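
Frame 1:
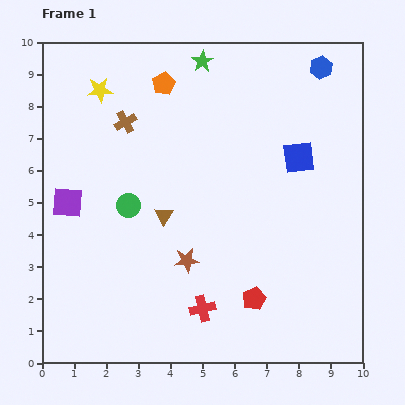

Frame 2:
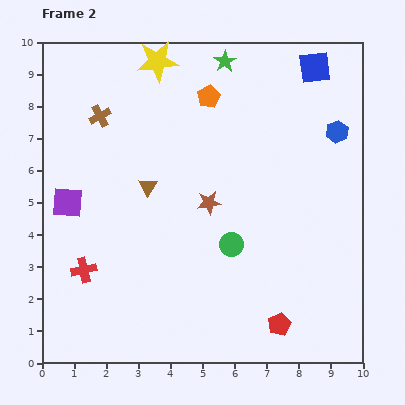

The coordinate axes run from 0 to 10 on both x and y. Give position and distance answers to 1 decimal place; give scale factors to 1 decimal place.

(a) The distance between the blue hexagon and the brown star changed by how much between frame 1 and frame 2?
-2.7

Distance in frame 1: 7.3. Distance in frame 2: 4.6.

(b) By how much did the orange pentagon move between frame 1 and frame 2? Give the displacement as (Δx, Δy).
(1.4, -0.4)

The orange pentagon was at (3.8, 8.7) in frame 1 and (5.2, 8.3) in frame 2.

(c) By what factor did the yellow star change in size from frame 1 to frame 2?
1.6×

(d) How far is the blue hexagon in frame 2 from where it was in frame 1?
2.1

The blue hexagon moved from (8.7, 9.2) to (9.2, 7.2), a distance of √(0.5² + 2.0²) ≈ 2.1.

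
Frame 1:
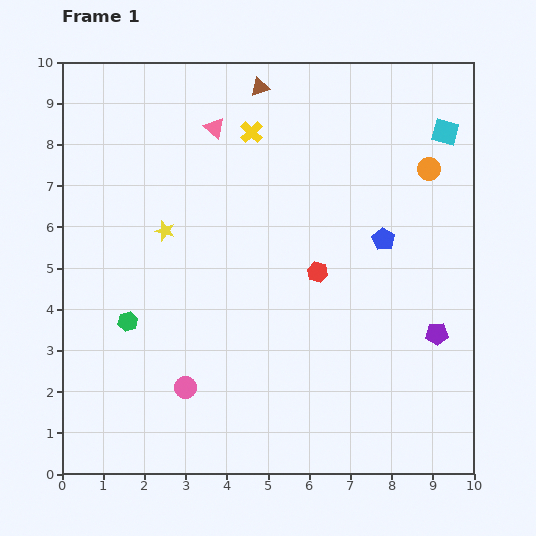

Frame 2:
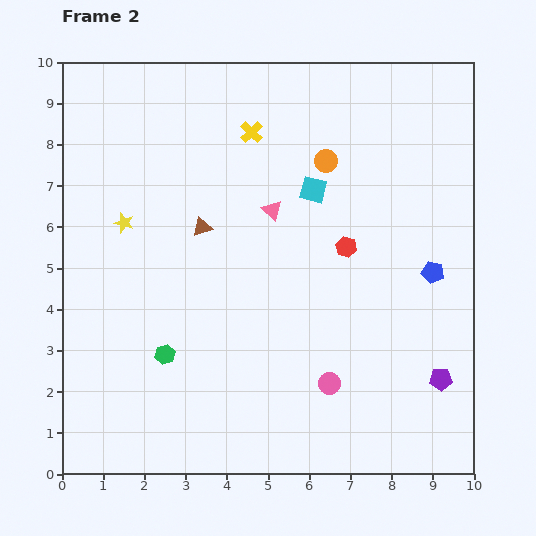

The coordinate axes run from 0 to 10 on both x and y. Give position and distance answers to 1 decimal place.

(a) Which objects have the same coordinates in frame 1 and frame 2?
the yellow cross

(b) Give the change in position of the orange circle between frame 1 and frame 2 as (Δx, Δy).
(-2.5, 0.2)

The orange circle was at (8.9, 7.4) in frame 1 and (6.4, 7.6) in frame 2.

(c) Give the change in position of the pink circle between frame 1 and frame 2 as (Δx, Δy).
(3.5, 0.1)

The pink circle was at (3.0, 2.1) in frame 1 and (6.5, 2.2) in frame 2.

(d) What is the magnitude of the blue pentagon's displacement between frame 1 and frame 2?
1.4

The blue pentagon moved from (7.8, 5.7) to (9.0, 4.9), a distance of √(1.2² + 0.8²) ≈ 1.4.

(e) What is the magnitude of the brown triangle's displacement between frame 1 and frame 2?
3.7

The brown triangle moved from (4.8, 9.4) to (3.4, 6.0), a distance of √(1.4² + 3.4²) ≈ 3.7.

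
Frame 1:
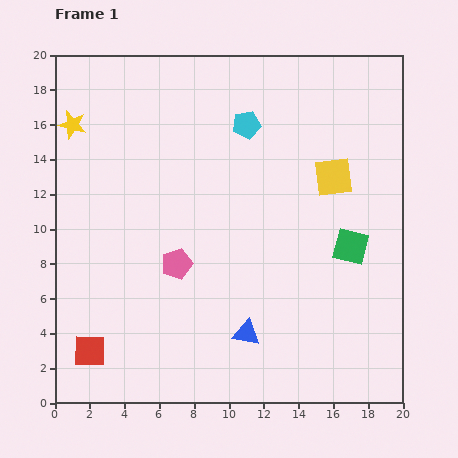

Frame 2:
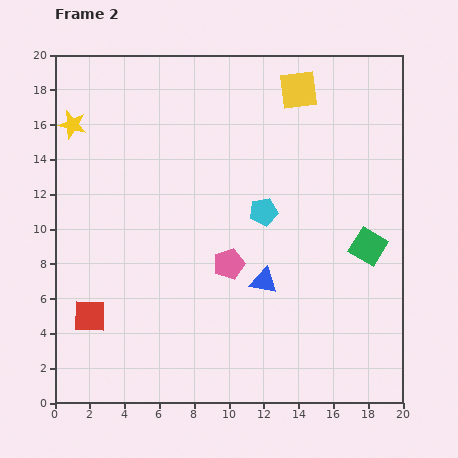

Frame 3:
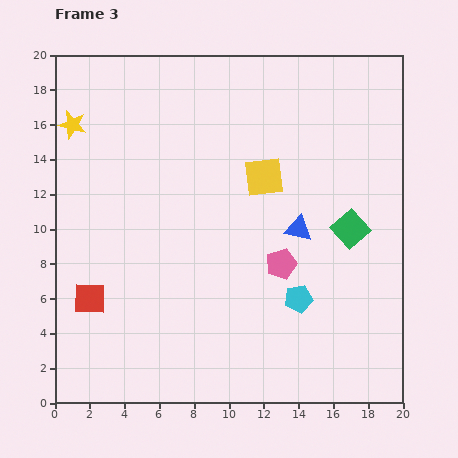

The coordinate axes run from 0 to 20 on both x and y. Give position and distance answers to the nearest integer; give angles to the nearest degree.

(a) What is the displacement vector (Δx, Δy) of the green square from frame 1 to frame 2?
(1, 0)

The green square was at (17, 9) in frame 1 and (18, 9) in frame 2.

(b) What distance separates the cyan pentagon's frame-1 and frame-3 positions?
10

The cyan pentagon moved from (11, 16) to (14, 6), a distance of √(3² + 10²) ≈ 10.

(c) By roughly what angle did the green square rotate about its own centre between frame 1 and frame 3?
34° clockwise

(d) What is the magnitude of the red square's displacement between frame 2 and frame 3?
1

The red square moved from (2, 5) to (2, 6), a distance of √(0² + 1²) ≈ 1.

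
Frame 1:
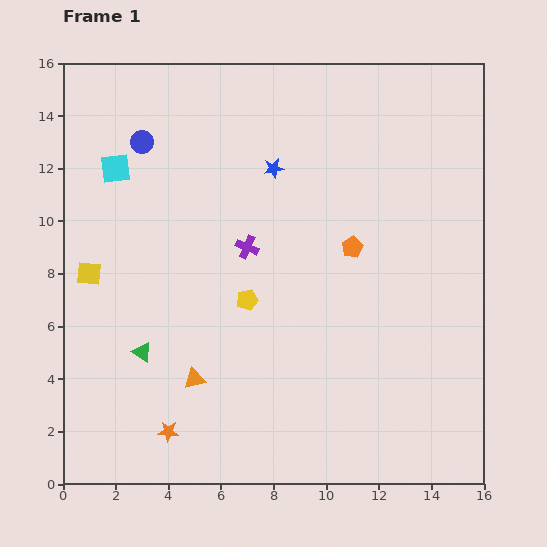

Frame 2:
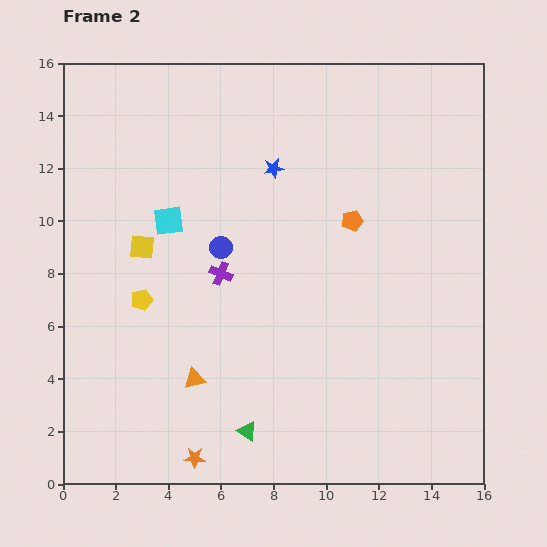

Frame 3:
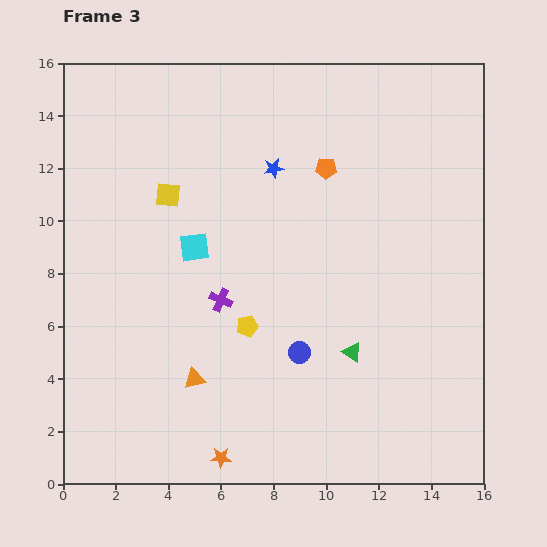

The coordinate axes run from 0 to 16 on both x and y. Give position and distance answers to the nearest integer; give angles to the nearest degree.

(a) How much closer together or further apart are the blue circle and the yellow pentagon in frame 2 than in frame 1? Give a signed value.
-3

Distance in frame 1: 7. Distance in frame 2: 4.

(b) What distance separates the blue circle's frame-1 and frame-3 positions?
10

The blue circle moved from (3, 13) to (9, 5), a distance of √(6² + 8²) ≈ 10.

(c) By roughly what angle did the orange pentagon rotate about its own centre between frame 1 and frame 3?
30° clockwise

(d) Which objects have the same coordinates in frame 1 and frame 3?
the blue star, the orange triangle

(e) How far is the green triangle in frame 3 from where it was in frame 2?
5

The green triangle moved from (7, 2) to (11, 5), a distance of √(4² + 3²) ≈ 5.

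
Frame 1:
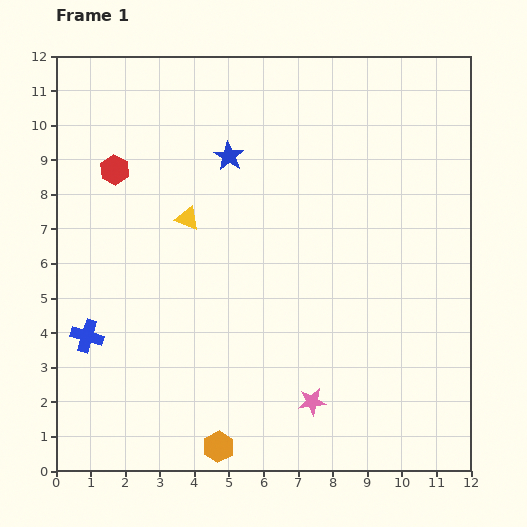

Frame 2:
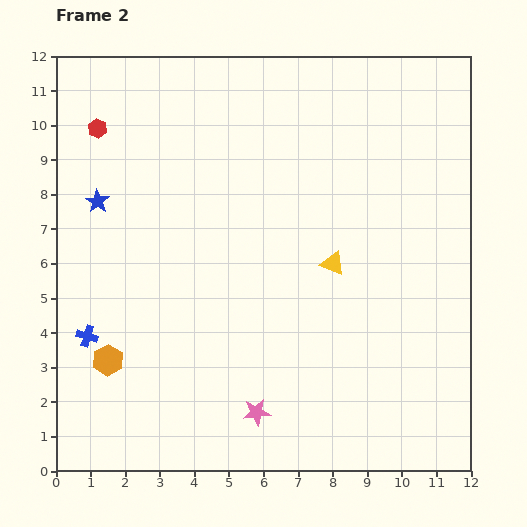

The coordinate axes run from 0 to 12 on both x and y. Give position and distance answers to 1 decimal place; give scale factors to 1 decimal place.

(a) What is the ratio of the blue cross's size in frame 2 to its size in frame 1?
0.7×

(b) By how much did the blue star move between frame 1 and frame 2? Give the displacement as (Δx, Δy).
(-3.8, -1.3)

The blue star was at (5.0, 9.1) in frame 1 and (1.2, 7.8) in frame 2.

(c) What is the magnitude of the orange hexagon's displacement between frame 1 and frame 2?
4.1

The orange hexagon moved from (4.7, 0.7) to (1.5, 3.2), a distance of √(3.2² + 2.5²) ≈ 4.1.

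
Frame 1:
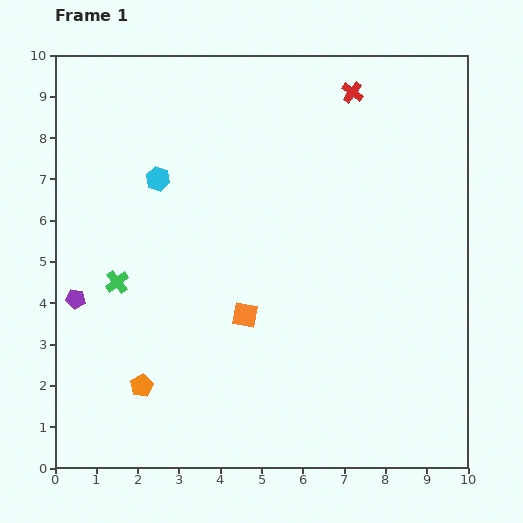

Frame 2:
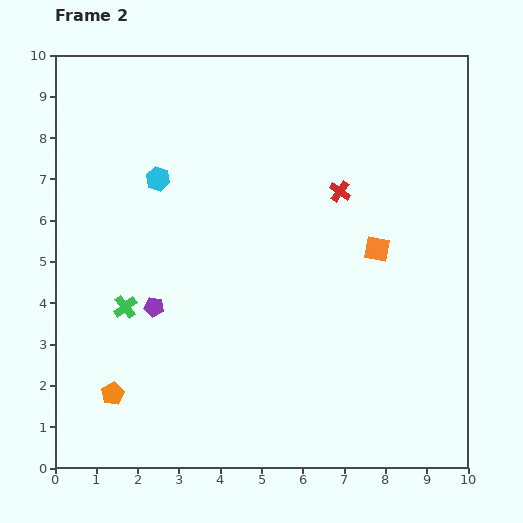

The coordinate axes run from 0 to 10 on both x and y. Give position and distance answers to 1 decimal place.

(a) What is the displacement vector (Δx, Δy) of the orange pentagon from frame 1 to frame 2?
(-0.7, -0.2)

The orange pentagon was at (2.1, 2.0) in frame 1 and (1.4, 1.8) in frame 2.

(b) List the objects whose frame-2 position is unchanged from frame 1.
the cyan hexagon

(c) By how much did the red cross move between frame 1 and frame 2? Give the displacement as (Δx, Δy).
(-0.3, -2.4)

The red cross was at (7.2, 9.1) in frame 1 and (6.9, 6.7) in frame 2.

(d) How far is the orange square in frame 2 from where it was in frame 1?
3.6

The orange square moved from (4.6, 3.7) to (7.8, 5.3), a distance of √(3.2² + 1.6²) ≈ 3.6.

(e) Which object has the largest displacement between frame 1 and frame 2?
the orange square

(moved 3.6; next 2.4)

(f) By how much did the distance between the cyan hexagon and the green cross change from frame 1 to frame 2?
+0.5

Distance in frame 1: 2.7. Distance in frame 2: 3.2.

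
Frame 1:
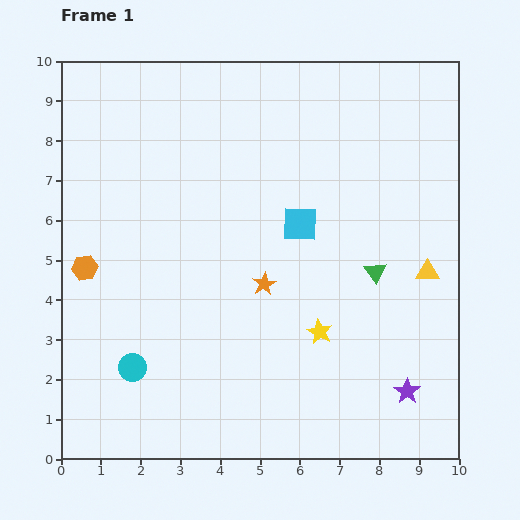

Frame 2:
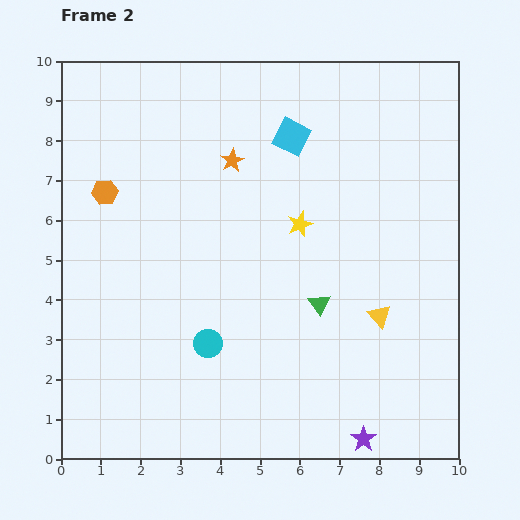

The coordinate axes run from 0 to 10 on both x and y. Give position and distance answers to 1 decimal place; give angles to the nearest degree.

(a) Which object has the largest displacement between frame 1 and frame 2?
the orange star

(moved 3.2; next 2.7)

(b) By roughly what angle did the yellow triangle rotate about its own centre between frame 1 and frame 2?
46° clockwise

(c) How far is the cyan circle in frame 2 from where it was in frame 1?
2.0

The cyan circle moved from (1.8, 2.3) to (3.7, 2.9), a distance of √(1.9² + 0.6²) ≈ 2.0.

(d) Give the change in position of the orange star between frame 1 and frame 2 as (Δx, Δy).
(-0.8, 3.1)

The orange star was at (5.1, 4.4) in frame 1 and (4.3, 7.5) in frame 2.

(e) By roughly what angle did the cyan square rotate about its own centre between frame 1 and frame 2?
26° clockwise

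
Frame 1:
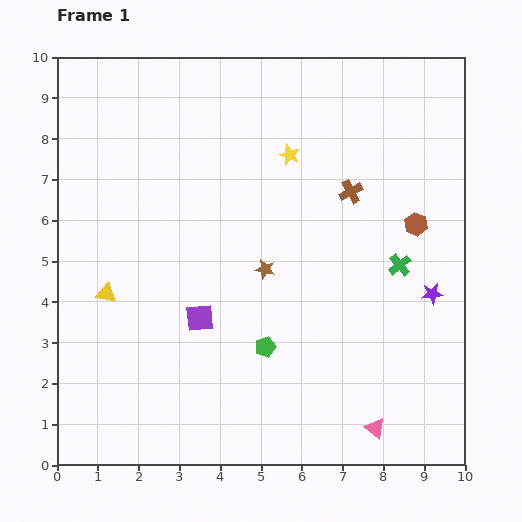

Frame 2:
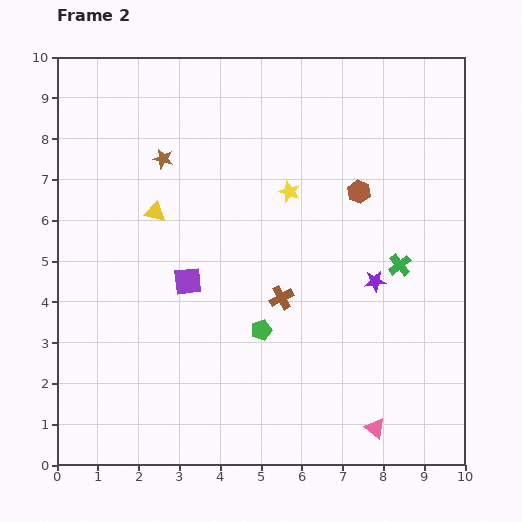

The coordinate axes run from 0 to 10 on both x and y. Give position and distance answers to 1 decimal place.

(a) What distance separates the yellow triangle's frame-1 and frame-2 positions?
2.3

The yellow triangle moved from (1.2, 4.2) to (2.4, 6.2), a distance of √(1.2² + 2.0²) ≈ 2.3.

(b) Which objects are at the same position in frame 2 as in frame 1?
the green cross, the pink triangle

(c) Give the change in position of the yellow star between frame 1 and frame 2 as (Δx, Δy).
(0.0, -0.9)

The yellow star was at (5.7, 7.6) in frame 1 and (5.7, 6.7) in frame 2.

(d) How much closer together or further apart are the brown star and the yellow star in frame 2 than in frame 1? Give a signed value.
+0.3

Distance in frame 1: 2.9. Distance in frame 2: 3.2.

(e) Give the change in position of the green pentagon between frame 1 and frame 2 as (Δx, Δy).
(-0.1, 0.4)

The green pentagon was at (5.1, 2.9) in frame 1 and (5.0, 3.3) in frame 2.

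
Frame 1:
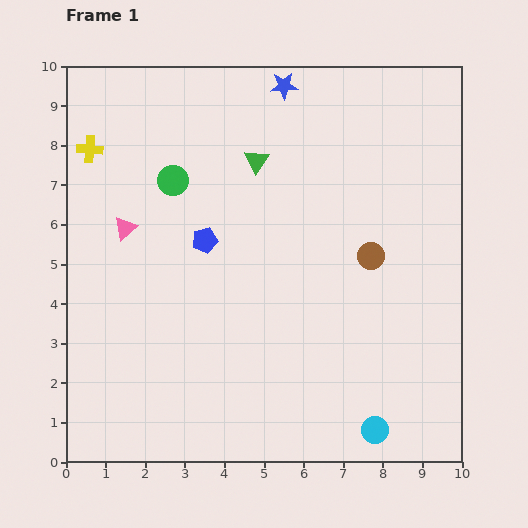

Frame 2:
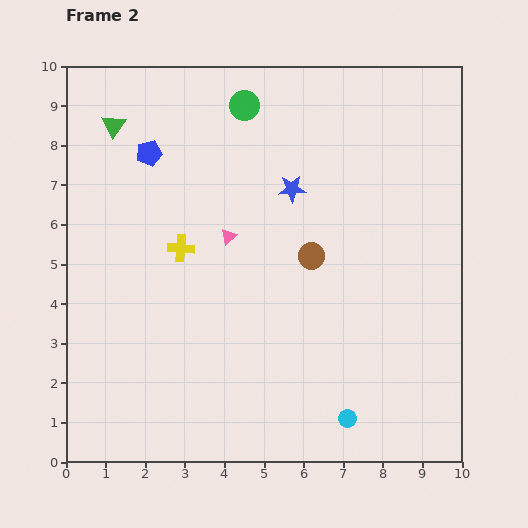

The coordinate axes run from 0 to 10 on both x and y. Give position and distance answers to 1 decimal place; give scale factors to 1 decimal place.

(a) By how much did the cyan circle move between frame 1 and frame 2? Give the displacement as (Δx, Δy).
(-0.7, 0.3)

The cyan circle was at (7.8, 0.8) in frame 1 and (7.1, 1.1) in frame 2.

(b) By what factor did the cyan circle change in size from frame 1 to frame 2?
0.7×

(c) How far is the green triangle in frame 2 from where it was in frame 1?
3.7

The green triangle moved from (4.8, 7.6) to (1.2, 8.5), a distance of √(3.6² + 0.9²) ≈ 3.7.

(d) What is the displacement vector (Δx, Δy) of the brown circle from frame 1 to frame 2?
(-1.5, 0.0)

The brown circle was at (7.7, 5.2) in frame 1 and (6.2, 5.2) in frame 2.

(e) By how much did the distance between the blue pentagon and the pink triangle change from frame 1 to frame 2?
+0.9

Distance in frame 1: 2.0. Distance in frame 2: 2.9.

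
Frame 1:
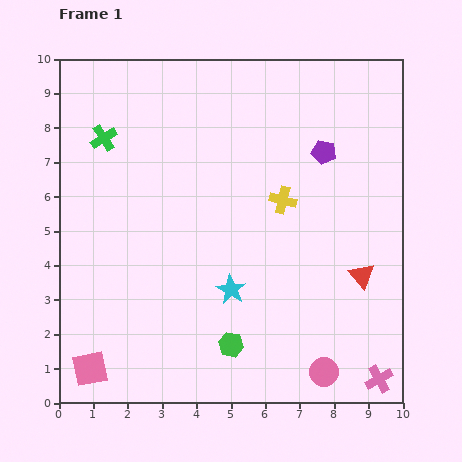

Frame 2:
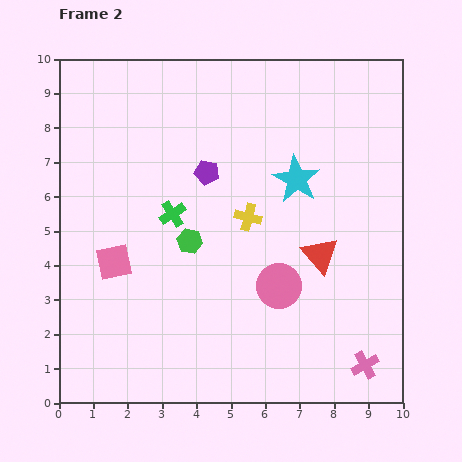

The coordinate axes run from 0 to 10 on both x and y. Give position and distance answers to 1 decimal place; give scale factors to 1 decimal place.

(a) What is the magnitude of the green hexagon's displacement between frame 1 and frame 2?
3.2

The green hexagon moved from (5.0, 1.7) to (3.8, 4.7), a distance of √(1.2² + 3.0²) ≈ 3.2.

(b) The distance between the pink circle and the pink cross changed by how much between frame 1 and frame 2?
+1.8

Distance in frame 1: 1.6. Distance in frame 2: 3.4.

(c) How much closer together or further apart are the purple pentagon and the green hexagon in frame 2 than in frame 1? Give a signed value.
-4.1

Distance in frame 1: 6.2. Distance in frame 2: 2.1.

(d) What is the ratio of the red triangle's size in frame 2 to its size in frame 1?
1.5×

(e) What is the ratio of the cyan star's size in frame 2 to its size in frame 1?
1.6×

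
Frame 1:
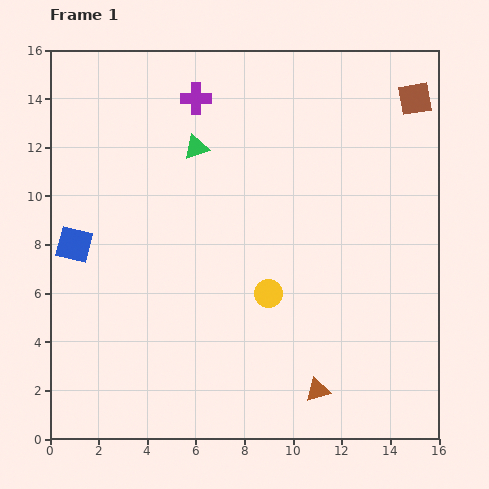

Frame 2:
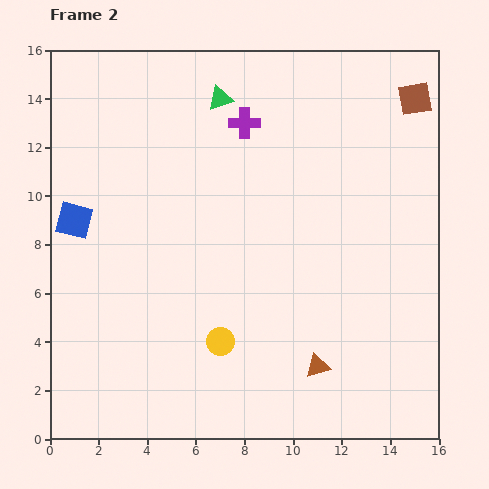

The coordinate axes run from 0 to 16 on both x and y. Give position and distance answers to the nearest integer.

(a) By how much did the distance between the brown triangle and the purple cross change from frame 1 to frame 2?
-3

Distance in frame 1: 13. Distance in frame 2: 10.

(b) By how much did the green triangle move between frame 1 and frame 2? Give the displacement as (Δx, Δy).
(1, 2)

The green triangle was at (6, 12) in frame 1 and (7, 14) in frame 2.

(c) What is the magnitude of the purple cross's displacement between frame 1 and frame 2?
2

The purple cross moved from (6, 14) to (8, 13), a distance of √(2² + 1²) ≈ 2.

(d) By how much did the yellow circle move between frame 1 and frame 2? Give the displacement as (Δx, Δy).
(-2, -2)

The yellow circle was at (9, 6) in frame 1 and (7, 4) in frame 2.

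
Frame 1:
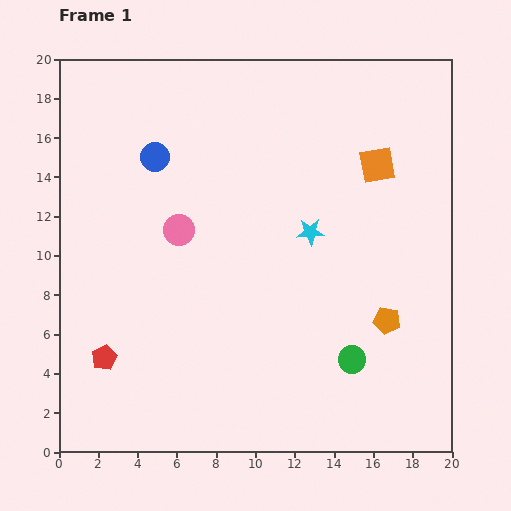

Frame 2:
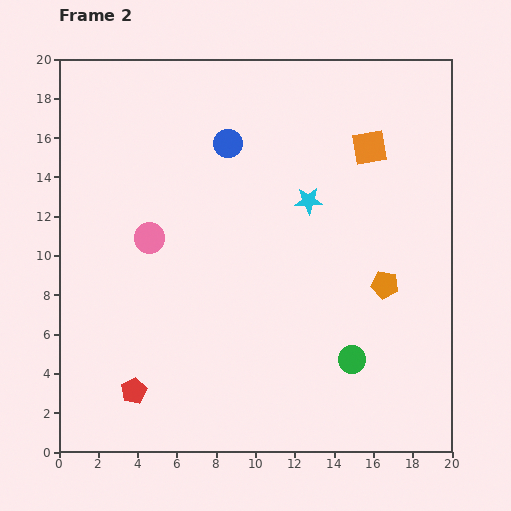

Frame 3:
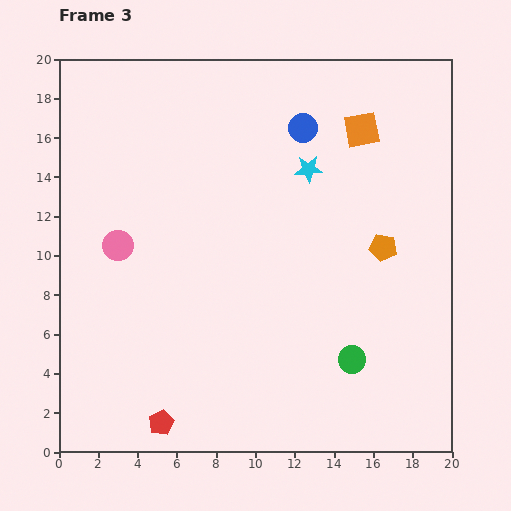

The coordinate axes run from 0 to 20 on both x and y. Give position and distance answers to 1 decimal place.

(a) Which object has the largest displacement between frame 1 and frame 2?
the blue circle

(moved 3.8; next 2.3)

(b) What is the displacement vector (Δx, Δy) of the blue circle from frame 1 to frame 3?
(7.5, 1.5)

The blue circle was at (4.9, 15.0) in frame 1 and (12.4, 16.5) in frame 3.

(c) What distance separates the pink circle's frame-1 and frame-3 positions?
3.2

The pink circle moved from (6.1, 11.3) to (3.0, 10.5), a distance of √(3.1² + 0.8²) ≈ 3.2.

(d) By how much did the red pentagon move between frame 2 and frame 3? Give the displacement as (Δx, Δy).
(1.4, -1.6)

The red pentagon was at (3.8, 3.1) in frame 2 and (5.2, 1.5) in frame 3.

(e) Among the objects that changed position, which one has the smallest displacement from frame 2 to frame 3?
the orange square

(moved 1.0)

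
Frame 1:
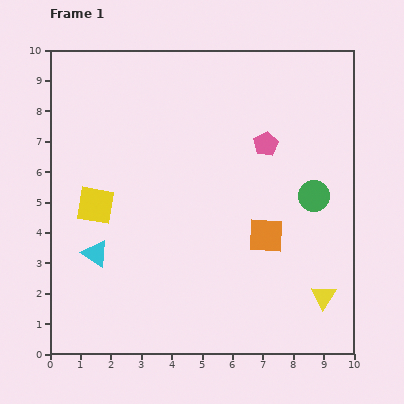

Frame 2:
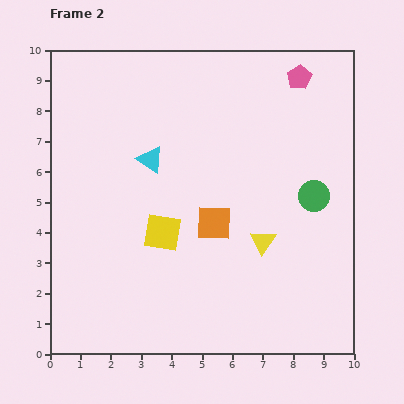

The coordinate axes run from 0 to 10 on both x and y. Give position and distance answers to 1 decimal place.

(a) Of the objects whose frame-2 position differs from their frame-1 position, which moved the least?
the orange square

(moved 1.7)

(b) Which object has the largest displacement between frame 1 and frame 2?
the cyan triangle

(moved 3.6; next 2.7)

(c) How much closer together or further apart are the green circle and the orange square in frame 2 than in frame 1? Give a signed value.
+1.3

Distance in frame 1: 2.1. Distance in frame 2: 3.4.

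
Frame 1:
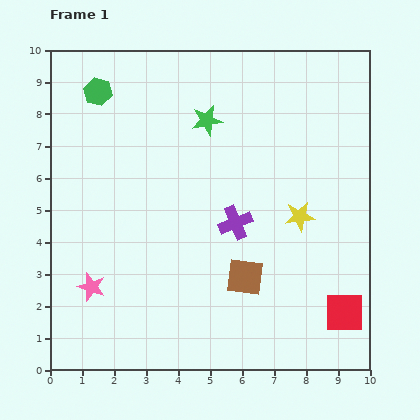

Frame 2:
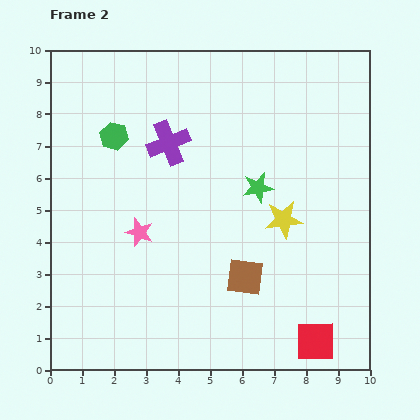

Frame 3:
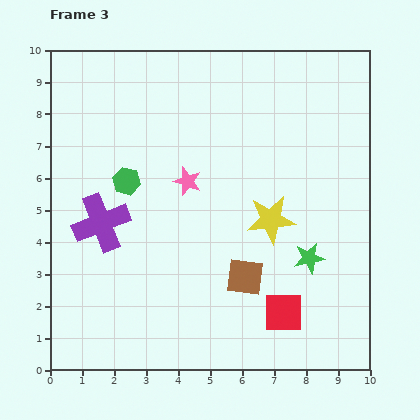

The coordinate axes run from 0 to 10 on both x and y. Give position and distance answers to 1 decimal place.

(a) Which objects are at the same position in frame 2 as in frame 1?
the brown square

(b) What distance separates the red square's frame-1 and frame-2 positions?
1.3

The red square moved from (9.2, 1.8) to (8.3, 0.9), a distance of √(0.9² + 0.9²) ≈ 1.3.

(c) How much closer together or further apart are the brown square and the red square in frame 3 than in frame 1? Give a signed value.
-1.7

Distance in frame 1: 3.3. Distance in frame 3: 1.6.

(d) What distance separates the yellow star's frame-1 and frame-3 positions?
0.9

The yellow star moved from (7.8, 4.8) to (6.9, 4.7), a distance of √(0.9² + 0.1²) ≈ 0.9.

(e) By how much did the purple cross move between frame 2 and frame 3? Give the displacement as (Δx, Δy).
(-2.1, -2.5)

The purple cross was at (3.7, 7.1) in frame 2 and (1.6, 4.6) in frame 3.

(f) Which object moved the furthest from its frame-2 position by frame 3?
the purple cross

(moved 3.3; next 2.7)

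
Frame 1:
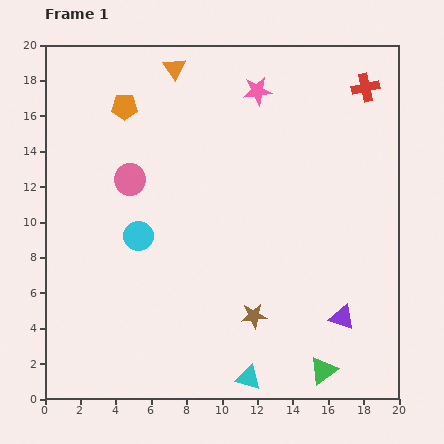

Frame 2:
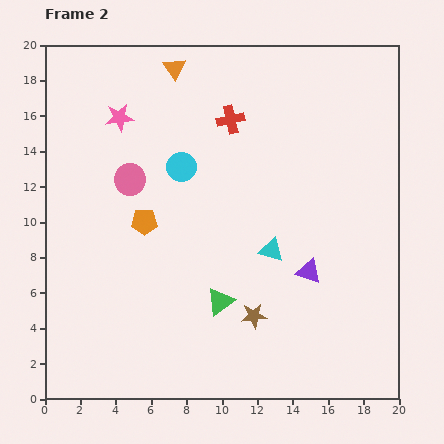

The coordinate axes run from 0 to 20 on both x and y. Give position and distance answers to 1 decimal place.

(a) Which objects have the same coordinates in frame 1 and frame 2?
the orange triangle, the pink circle, the brown star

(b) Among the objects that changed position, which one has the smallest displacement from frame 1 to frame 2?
the purple triangle

(moved 3.2)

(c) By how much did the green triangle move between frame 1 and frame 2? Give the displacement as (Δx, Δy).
(-5.8, 3.9)

The green triangle was at (15.7, 1.6) in frame 1 and (9.9, 5.5) in frame 2.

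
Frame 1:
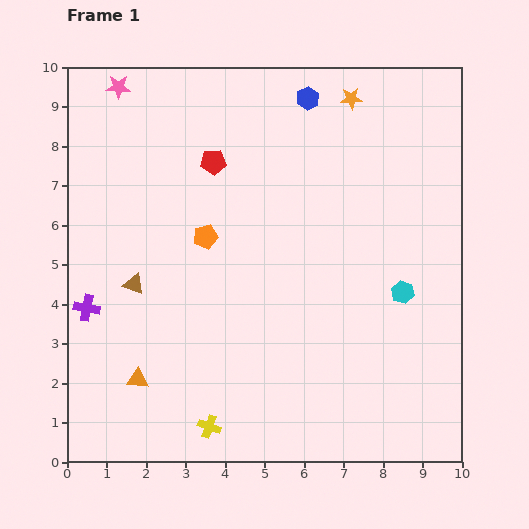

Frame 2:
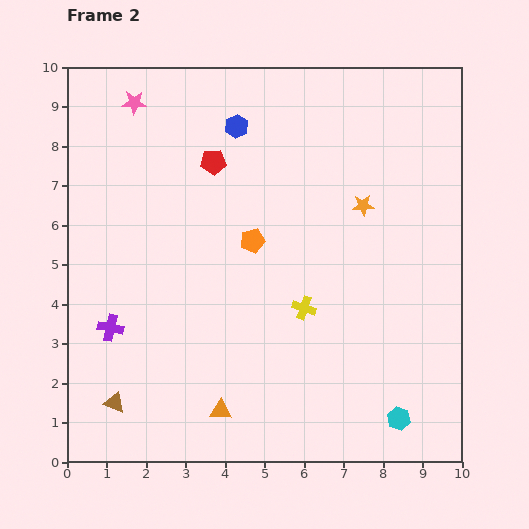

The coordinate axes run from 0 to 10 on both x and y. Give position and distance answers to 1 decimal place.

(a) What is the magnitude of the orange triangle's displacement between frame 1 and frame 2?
2.2

The orange triangle moved from (1.8, 2.1) to (3.9, 1.3), a distance of √(2.1² + 0.8²) ≈ 2.2.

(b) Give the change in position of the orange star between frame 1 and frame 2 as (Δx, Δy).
(0.3, -2.7)

The orange star was at (7.2, 9.2) in frame 1 and (7.5, 6.5) in frame 2.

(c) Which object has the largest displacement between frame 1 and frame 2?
the yellow cross

(moved 3.8; next 3.2)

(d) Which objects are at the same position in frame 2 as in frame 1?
the red pentagon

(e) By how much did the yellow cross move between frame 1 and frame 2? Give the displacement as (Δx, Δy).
(2.4, 3.0)

The yellow cross was at (3.6, 0.9) in frame 1 and (6.0, 3.9) in frame 2.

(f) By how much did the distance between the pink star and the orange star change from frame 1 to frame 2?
+0.5

Distance in frame 1: 5.9. Distance in frame 2: 6.4.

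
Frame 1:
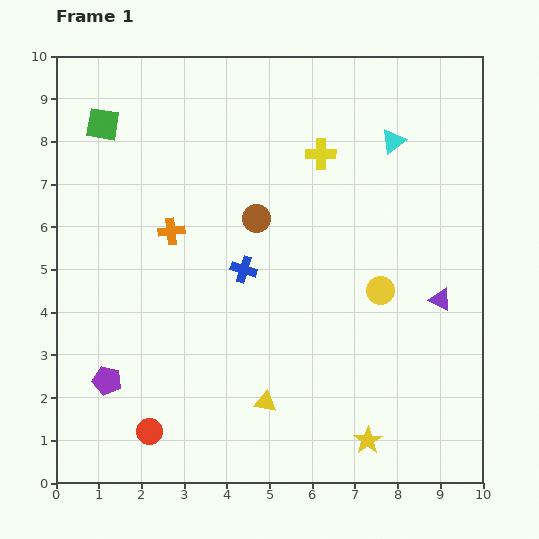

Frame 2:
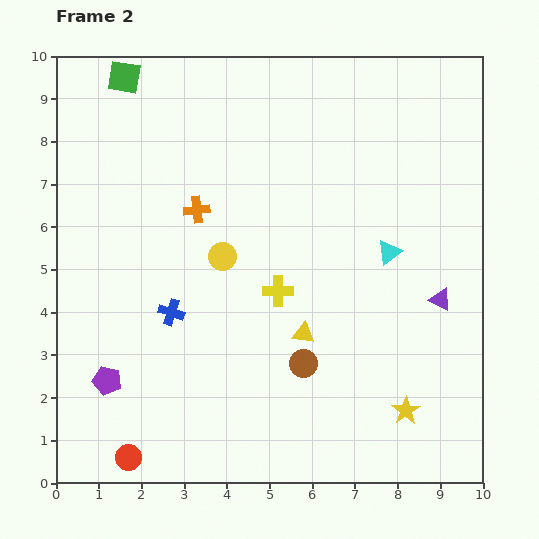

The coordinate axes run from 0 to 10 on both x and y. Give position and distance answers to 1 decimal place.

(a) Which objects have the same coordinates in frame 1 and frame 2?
the purple triangle, the purple pentagon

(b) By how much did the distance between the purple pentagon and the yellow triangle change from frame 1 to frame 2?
+1.0

Distance in frame 1: 3.7. Distance in frame 2: 4.7.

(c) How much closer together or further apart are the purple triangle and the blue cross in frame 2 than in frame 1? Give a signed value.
+1.6

Distance in frame 1: 4.7. Distance in frame 2: 6.3.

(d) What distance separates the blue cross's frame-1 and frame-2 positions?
2.0

The blue cross moved from (4.4, 5.0) to (2.7, 4.0), a distance of √(1.7² + 1.0²) ≈ 2.0.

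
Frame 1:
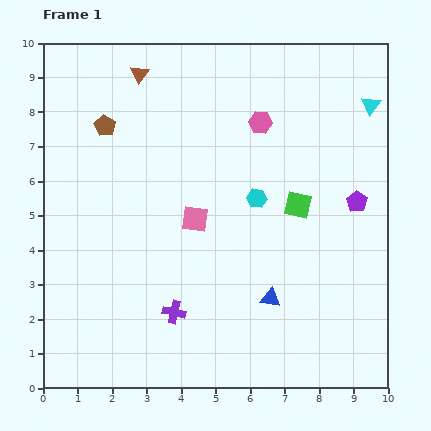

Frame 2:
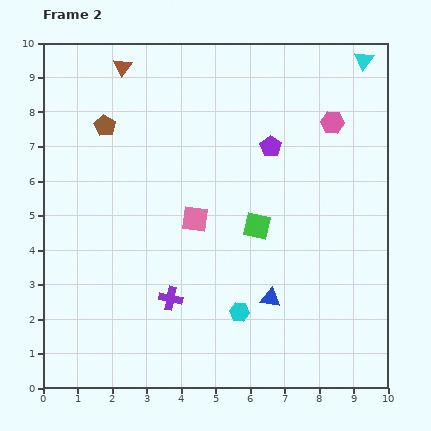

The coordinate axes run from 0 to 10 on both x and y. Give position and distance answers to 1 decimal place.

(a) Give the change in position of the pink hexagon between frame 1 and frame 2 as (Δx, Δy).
(2.1, 0.0)

The pink hexagon was at (6.3, 7.7) in frame 1 and (8.4, 7.7) in frame 2.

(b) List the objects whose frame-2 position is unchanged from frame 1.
the pink square, the brown pentagon, the blue triangle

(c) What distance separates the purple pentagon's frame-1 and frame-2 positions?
3.0

The purple pentagon moved from (9.1, 5.4) to (6.6, 7.0), a distance of √(2.5² + 1.6²) ≈ 3.0.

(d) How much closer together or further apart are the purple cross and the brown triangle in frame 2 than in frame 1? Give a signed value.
-0.2

Distance in frame 1: 7.0. Distance in frame 2: 6.8.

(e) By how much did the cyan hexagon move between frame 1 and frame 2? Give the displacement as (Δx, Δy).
(-0.5, -3.3)

The cyan hexagon was at (6.2, 5.5) in frame 1 and (5.7, 2.2) in frame 2.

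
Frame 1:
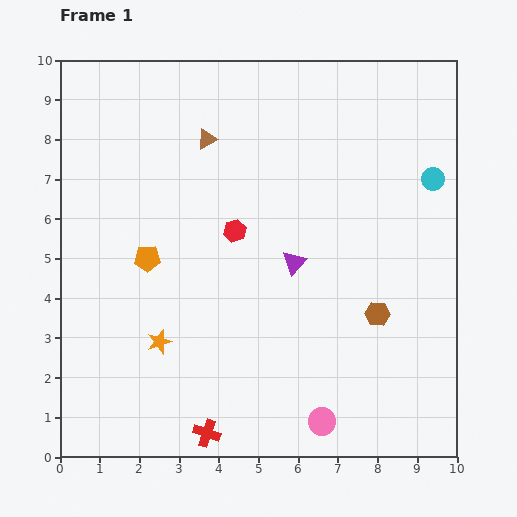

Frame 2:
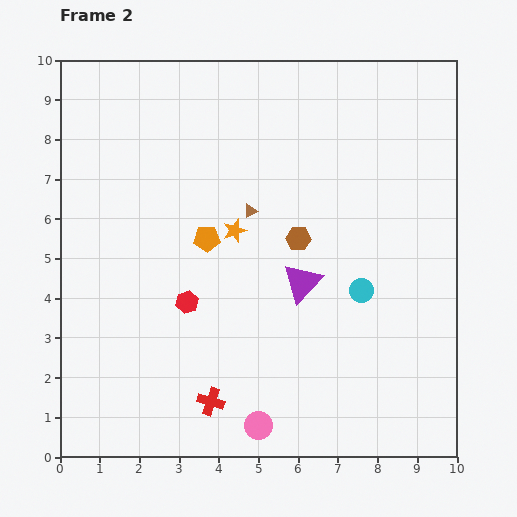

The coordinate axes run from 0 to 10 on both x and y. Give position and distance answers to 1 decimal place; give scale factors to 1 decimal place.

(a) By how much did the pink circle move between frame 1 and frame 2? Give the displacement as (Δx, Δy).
(-1.6, -0.1)

The pink circle was at (6.6, 0.9) in frame 1 and (5.0, 0.8) in frame 2.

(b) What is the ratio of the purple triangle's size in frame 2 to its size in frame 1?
1.7×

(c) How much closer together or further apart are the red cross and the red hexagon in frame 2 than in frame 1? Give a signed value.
-2.5

Distance in frame 1: 5.1. Distance in frame 2: 2.6.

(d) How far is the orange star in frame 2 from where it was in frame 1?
3.4

The orange star moved from (2.5, 2.9) to (4.4, 5.7), a distance of √(1.9² + 2.8²) ≈ 3.4.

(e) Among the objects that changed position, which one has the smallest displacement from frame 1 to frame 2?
the purple triangle

(moved 0.5)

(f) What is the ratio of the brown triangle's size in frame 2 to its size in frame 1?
0.7×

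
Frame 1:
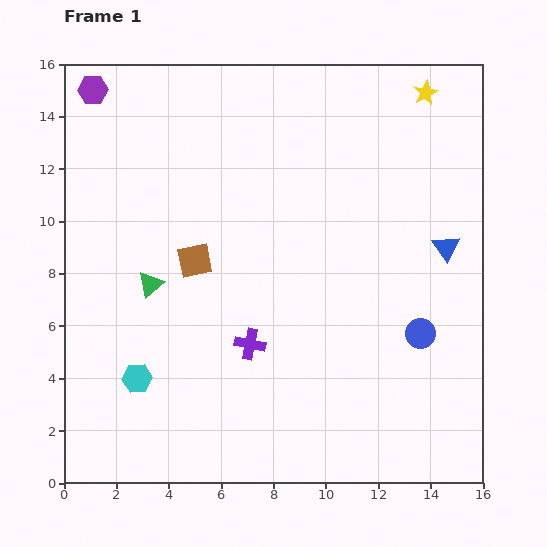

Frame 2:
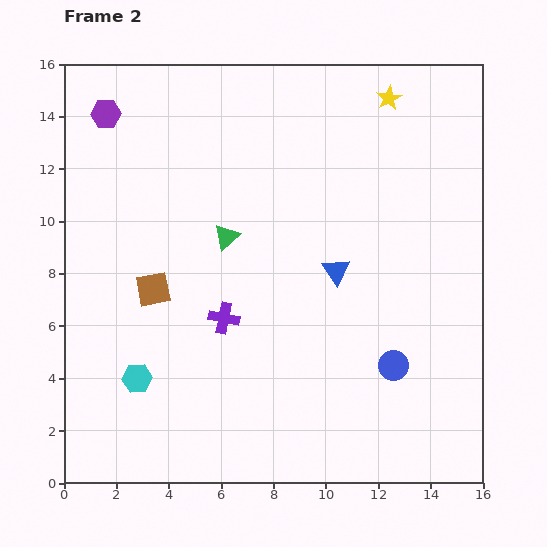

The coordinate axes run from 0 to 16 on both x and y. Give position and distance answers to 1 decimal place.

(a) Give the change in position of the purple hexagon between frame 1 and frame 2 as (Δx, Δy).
(0.5, -0.9)

The purple hexagon was at (1.1, 15.0) in frame 1 and (1.6, 14.1) in frame 2.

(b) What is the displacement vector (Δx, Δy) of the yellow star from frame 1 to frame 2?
(-1.4, -0.2)

The yellow star was at (13.8, 14.9) in frame 1 and (12.4, 14.7) in frame 2.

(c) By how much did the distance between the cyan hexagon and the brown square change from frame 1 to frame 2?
-1.5

Distance in frame 1: 5.0. Distance in frame 2: 3.5.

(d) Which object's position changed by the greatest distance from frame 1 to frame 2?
the blue triangle

(moved 4.3; next 3.4)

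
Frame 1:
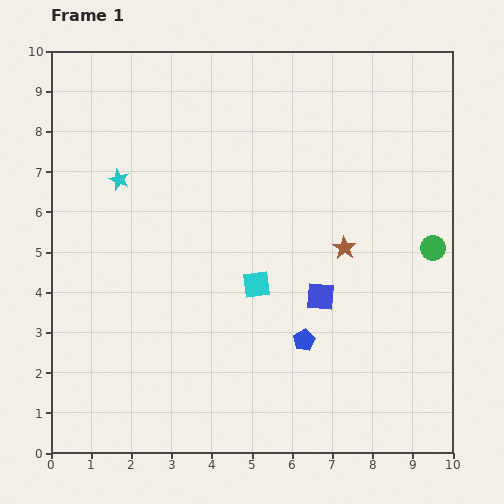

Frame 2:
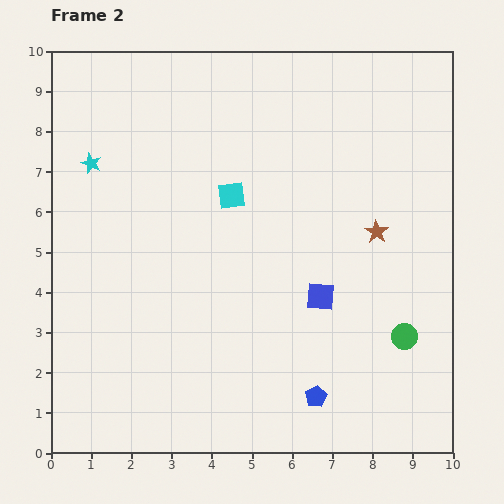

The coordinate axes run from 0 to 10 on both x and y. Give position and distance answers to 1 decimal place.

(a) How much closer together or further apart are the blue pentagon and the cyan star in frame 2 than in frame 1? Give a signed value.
+2.0

Distance in frame 1: 6.1. Distance in frame 2: 8.1.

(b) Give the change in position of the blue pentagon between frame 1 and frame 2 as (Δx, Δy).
(0.3, -1.4)

The blue pentagon was at (6.3, 2.8) in frame 1 and (6.6, 1.4) in frame 2.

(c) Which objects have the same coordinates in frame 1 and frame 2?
the blue square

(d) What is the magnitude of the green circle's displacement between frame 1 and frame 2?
2.3

The green circle moved from (9.5, 5.1) to (8.8, 2.9), a distance of √(0.7² + 2.2²) ≈ 2.3.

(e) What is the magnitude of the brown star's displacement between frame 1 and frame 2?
0.9

The brown star moved from (7.3, 5.1) to (8.1, 5.5), a distance of √(0.8² + 0.4²) ≈ 0.9.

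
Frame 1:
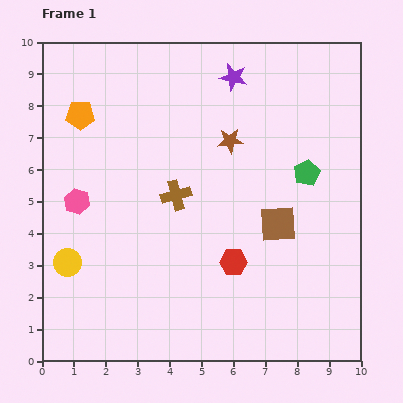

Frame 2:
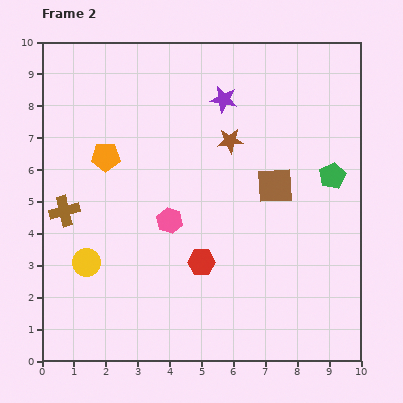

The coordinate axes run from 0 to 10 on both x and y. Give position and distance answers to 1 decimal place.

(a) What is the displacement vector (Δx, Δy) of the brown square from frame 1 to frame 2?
(-0.1, 1.2)

The brown square was at (7.4, 4.3) in frame 1 and (7.3, 5.5) in frame 2.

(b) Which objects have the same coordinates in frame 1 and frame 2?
the brown star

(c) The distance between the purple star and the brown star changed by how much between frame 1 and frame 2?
-0.7

Distance in frame 1: 2.0. Distance in frame 2: 1.3.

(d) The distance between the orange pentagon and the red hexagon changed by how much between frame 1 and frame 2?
-2.1

Distance in frame 1: 6.6. Distance in frame 2: 4.5.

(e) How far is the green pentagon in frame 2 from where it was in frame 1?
0.8

The green pentagon moved from (8.3, 5.9) to (9.1, 5.8), a distance of √(0.8² + 0.1²) ≈ 0.8.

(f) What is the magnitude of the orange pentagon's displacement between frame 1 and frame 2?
1.5

The orange pentagon moved from (1.2, 7.7) to (2.0, 6.4), a distance of √(0.8² + 1.3²) ≈ 1.5.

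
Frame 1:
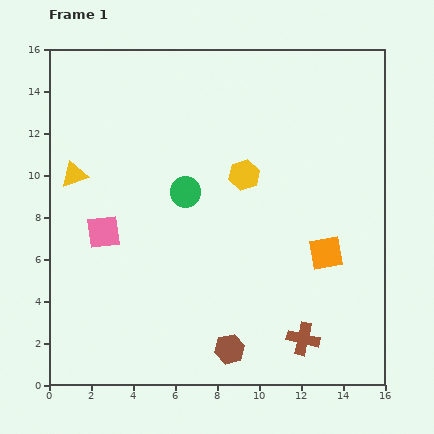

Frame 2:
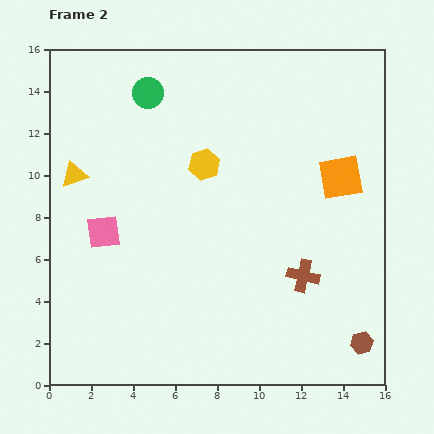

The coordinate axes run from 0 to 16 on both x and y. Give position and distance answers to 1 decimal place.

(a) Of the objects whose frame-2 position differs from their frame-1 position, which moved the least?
the yellow hexagon

(moved 2.0)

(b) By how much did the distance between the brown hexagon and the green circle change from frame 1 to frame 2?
+7.9

Distance in frame 1: 7.8. Distance in frame 2: 15.7.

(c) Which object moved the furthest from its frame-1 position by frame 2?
the brown hexagon

(moved 6.3; next 5.0)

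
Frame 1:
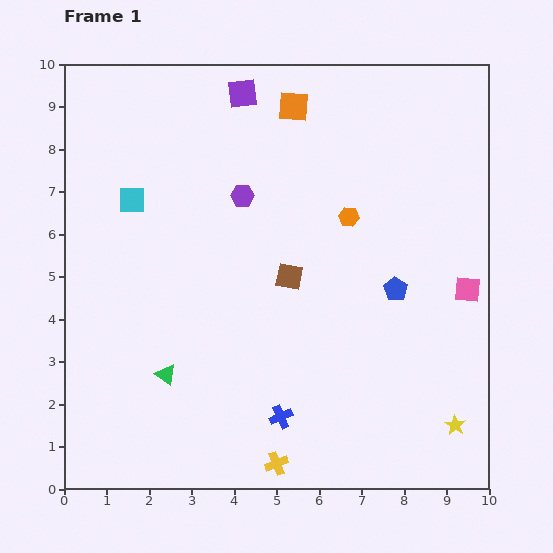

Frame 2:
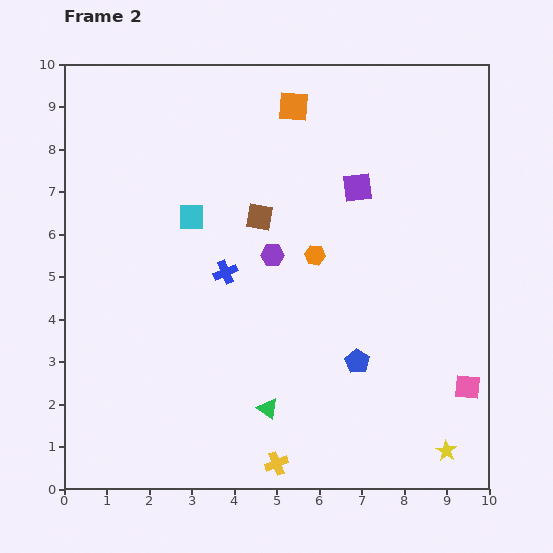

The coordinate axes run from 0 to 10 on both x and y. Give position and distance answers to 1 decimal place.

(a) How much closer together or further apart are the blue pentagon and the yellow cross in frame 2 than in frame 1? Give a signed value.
-1.9

Distance in frame 1: 5.0. Distance in frame 2: 3.1.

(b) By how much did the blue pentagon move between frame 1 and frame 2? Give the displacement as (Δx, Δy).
(-0.9, -1.7)

The blue pentagon was at (7.8, 4.7) in frame 1 and (6.9, 3.0) in frame 2.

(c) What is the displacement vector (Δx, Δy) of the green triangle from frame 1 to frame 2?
(2.4, -0.8)

The green triangle was at (2.4, 2.7) in frame 1 and (4.8, 1.9) in frame 2.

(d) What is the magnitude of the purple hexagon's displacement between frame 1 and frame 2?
1.6

The purple hexagon moved from (4.2, 6.9) to (4.9, 5.5), a distance of √(0.7² + 1.4²) ≈ 1.6.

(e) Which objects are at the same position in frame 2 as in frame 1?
the orange square, the yellow cross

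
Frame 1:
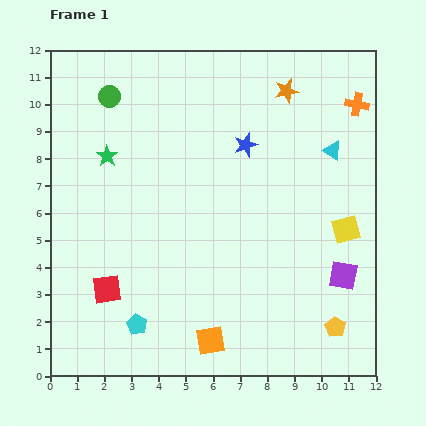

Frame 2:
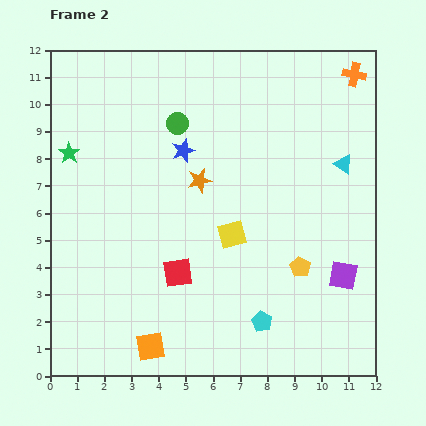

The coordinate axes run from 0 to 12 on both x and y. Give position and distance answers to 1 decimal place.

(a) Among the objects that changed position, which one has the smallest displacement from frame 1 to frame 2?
the cyan triangle

(moved 0.6)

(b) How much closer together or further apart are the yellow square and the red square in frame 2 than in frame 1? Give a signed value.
-6.7

Distance in frame 1: 9.1. Distance in frame 2: 2.4.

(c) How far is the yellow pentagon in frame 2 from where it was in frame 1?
2.6

The yellow pentagon moved from (10.5, 1.8) to (9.2, 4.0), a distance of √(1.3² + 2.2²) ≈ 2.6.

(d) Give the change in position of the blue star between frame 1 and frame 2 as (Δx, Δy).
(-2.3, -0.2)

The blue star was at (7.2, 8.5) in frame 1 and (4.9, 8.3) in frame 2.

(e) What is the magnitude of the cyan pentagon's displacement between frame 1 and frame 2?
4.6

The cyan pentagon moved from (3.2, 1.9) to (7.8, 2.0), a distance of √(4.6² + 0.1²) ≈ 4.6.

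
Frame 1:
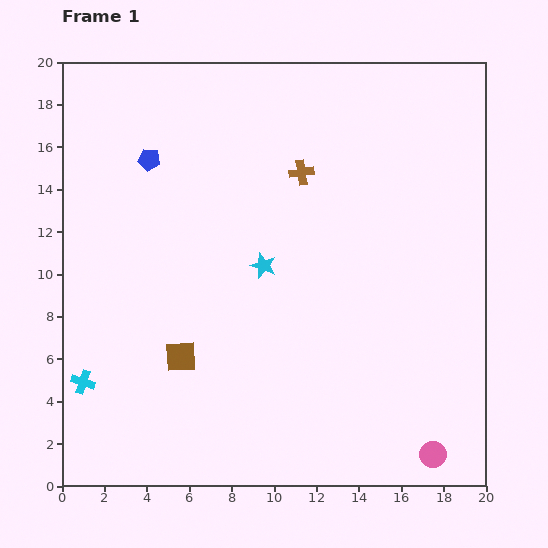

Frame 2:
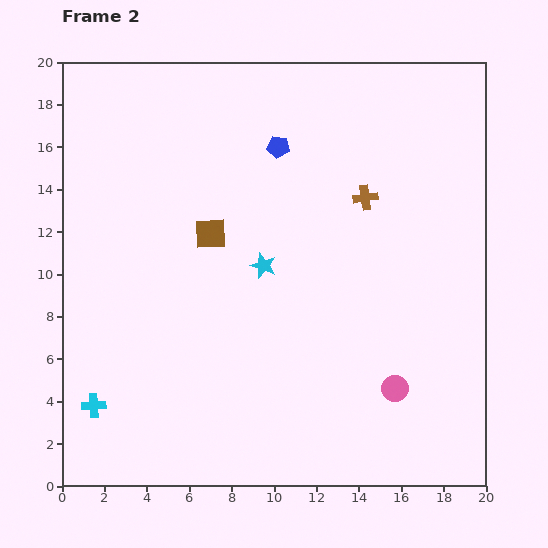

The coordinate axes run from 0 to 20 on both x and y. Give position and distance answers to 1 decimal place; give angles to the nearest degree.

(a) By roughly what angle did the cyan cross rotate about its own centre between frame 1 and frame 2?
21° counter-clockwise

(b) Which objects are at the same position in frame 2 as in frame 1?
the cyan star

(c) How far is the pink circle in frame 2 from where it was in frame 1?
3.6

The pink circle moved from (17.5, 1.5) to (15.7, 4.6), a distance of √(1.8² + 3.1²) ≈ 3.6.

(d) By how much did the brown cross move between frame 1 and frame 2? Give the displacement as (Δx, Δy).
(3.0, -1.2)

The brown cross was at (11.3, 14.8) in frame 1 and (14.3, 13.6) in frame 2.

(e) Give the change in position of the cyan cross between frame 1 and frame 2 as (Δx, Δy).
(0.5, -1.1)

The cyan cross was at (1.0, 4.9) in frame 1 and (1.5, 3.8) in frame 2.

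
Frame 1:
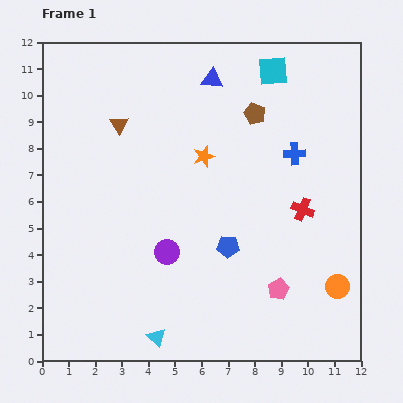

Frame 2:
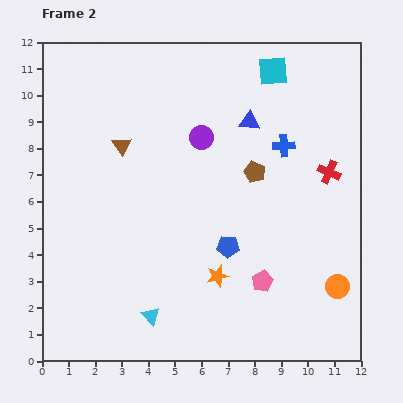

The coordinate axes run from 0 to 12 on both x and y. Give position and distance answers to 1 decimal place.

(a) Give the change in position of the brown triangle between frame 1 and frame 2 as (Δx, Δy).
(0.1, -0.8)

The brown triangle was at (2.9, 8.9) in frame 1 and (3.0, 8.1) in frame 2.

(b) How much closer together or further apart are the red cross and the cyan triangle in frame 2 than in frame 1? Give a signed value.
+1.3

Distance in frame 1: 7.3. Distance in frame 2: 8.6.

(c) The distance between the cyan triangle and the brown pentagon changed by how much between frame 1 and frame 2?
-2.5

Distance in frame 1: 9.2. Distance in frame 2: 6.7.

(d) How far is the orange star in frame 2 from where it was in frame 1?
4.5

The orange star moved from (6.1, 7.7) to (6.6, 3.2), a distance of √(0.5² + 4.5²) ≈ 4.5.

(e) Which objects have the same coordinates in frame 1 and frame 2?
the cyan square, the blue pentagon, the orange circle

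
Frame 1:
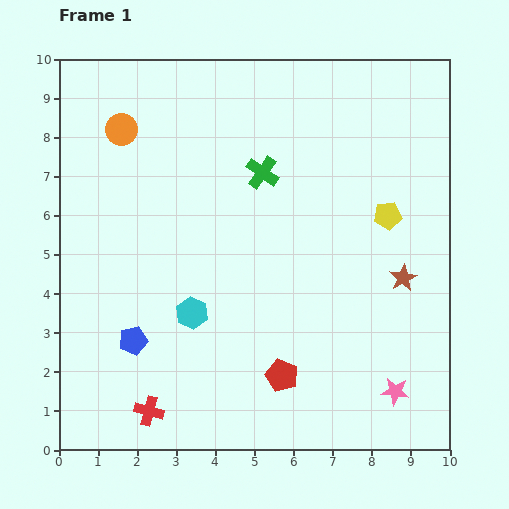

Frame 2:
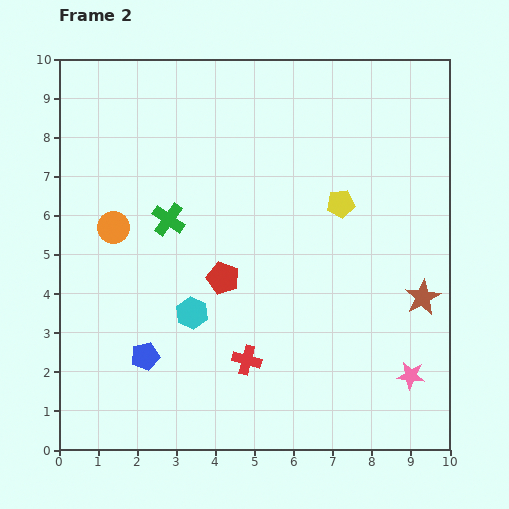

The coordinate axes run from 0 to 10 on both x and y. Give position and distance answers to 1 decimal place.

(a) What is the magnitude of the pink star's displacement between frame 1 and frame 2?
0.6

The pink star moved from (8.6, 1.5) to (9.0, 1.9), a distance of √(0.4² + 0.4²) ≈ 0.6.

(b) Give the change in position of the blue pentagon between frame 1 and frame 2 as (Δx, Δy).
(0.3, -0.4)

The blue pentagon was at (1.9, 2.8) in frame 1 and (2.2, 2.4) in frame 2.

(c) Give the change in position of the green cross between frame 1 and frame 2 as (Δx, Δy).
(-2.4, -1.2)

The green cross was at (5.2, 7.1) in frame 1 and (2.8, 5.9) in frame 2.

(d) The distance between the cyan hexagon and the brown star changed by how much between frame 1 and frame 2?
+0.4

Distance in frame 1: 5.5. Distance in frame 2: 5.9.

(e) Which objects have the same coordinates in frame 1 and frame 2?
the cyan hexagon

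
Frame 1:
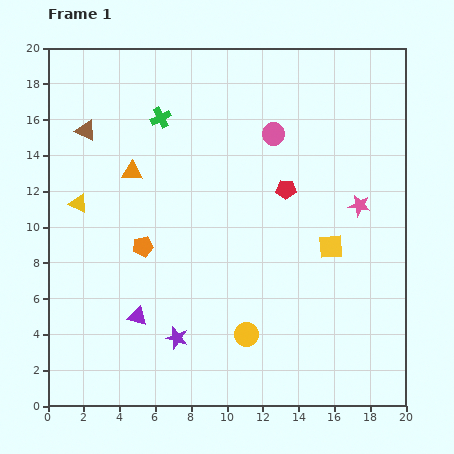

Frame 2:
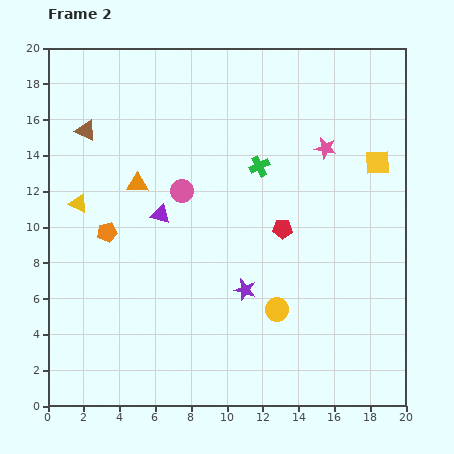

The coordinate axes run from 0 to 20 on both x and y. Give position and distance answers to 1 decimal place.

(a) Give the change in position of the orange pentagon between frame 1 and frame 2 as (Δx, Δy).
(-2.0, 0.8)

The orange pentagon was at (5.3, 8.9) in frame 1 and (3.3, 9.7) in frame 2.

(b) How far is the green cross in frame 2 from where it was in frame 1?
6.1

The green cross moved from (6.3, 16.1) to (11.8, 13.4), a distance of √(5.5² + 2.7²) ≈ 6.1.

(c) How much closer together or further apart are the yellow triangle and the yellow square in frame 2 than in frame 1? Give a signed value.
+2.6

Distance in frame 1: 14.3. Distance in frame 2: 16.9.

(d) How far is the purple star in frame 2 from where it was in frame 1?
4.7

The purple star moved from (7.2, 3.8) to (11.0, 6.5), a distance of √(3.8² + 2.7²) ≈ 4.7.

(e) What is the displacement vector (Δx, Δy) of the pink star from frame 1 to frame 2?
(-1.9, 3.2)

The pink star was at (17.4, 11.2) in frame 1 and (15.5, 14.4) in frame 2.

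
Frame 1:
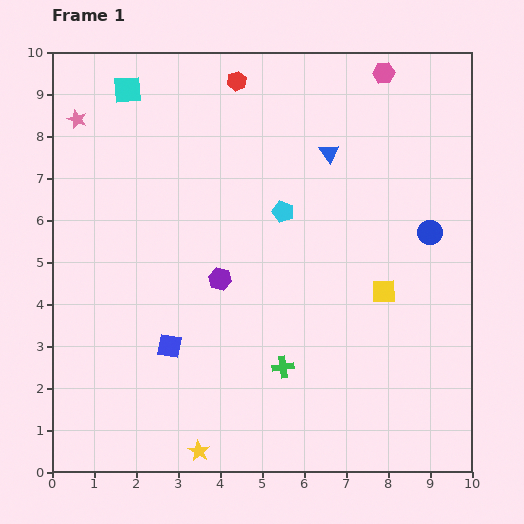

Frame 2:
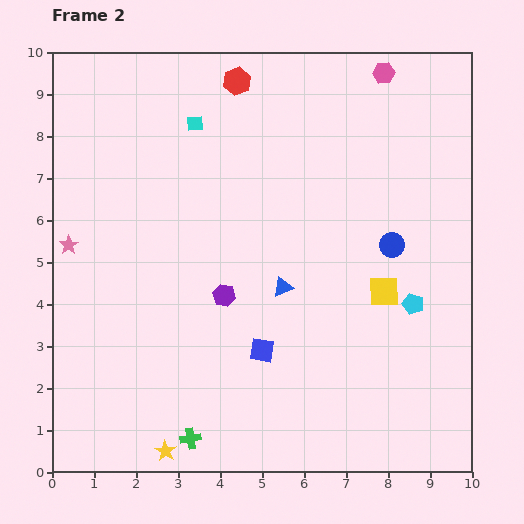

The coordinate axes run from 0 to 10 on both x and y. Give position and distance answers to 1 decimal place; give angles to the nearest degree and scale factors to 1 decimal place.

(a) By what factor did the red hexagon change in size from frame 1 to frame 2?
1.5×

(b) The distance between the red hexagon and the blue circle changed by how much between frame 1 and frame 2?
-0.4

Distance in frame 1: 5.8. Distance in frame 2: 5.4.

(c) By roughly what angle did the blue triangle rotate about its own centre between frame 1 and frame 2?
44° clockwise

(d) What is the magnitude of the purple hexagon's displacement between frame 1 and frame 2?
0.4

The purple hexagon moved from (4.0, 4.6) to (4.1, 4.2), a distance of √(0.1² + 0.4²) ≈ 0.4.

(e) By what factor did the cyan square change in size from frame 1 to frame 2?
0.6×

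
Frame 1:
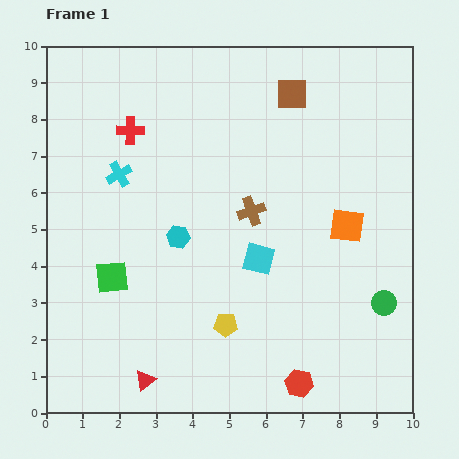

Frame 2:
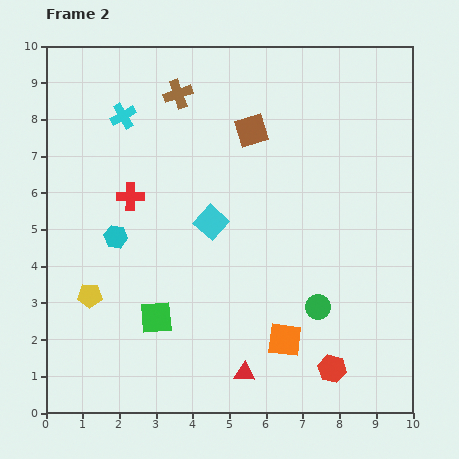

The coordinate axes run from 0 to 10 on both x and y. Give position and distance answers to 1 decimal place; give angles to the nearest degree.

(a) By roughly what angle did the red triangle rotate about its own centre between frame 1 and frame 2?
43° clockwise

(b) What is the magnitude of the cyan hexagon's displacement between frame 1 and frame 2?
1.7

The cyan hexagon moved from (3.6, 4.8) to (1.9, 4.8), a distance of √(1.7² + 0.0²) ≈ 1.7.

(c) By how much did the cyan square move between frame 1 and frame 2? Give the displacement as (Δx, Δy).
(-1.3, 1.0)

The cyan square was at (5.8, 4.2) in frame 1 and (4.5, 5.2) in frame 2.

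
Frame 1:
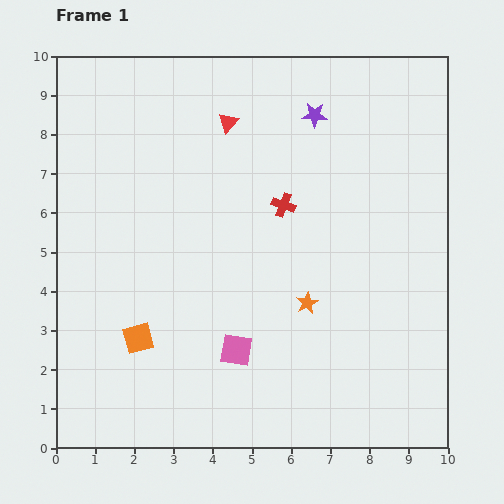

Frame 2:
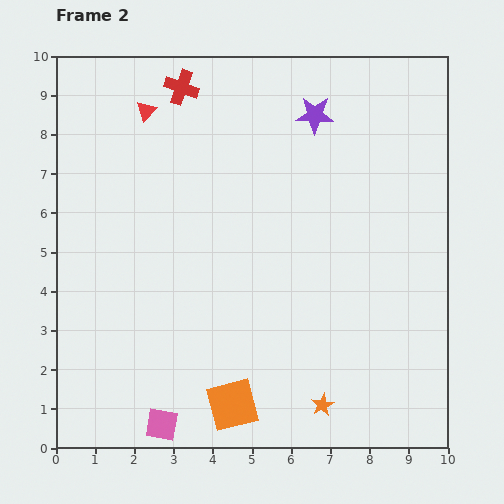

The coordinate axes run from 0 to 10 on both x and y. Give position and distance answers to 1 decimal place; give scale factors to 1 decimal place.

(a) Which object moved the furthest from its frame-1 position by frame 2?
the red cross

(moved 4.0; next 2.9)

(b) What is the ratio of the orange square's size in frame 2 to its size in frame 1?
1.7×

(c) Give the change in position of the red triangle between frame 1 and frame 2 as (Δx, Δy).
(-2.1, 0.3)

The red triangle was at (4.4, 8.3) in frame 1 and (2.3, 8.6) in frame 2.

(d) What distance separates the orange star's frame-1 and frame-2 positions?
2.6

The orange star moved from (6.4, 3.7) to (6.8, 1.1), a distance of √(0.4² + 2.6²) ≈ 2.6.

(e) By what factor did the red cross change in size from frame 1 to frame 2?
1.4×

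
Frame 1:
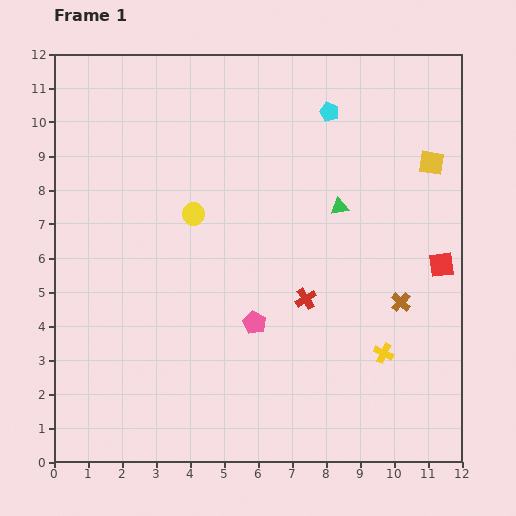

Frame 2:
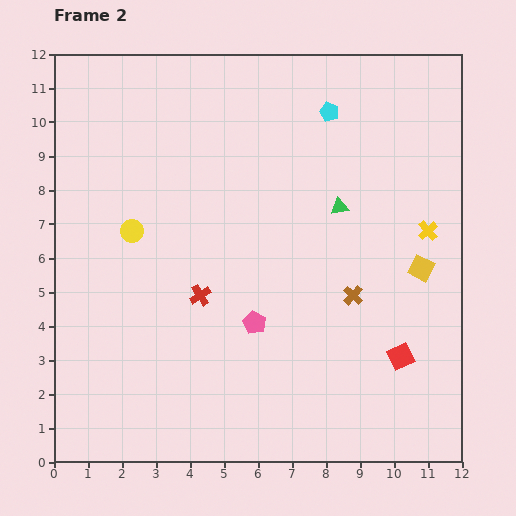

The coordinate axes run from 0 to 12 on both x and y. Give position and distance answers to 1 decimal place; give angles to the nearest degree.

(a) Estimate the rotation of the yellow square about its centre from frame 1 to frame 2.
19° clockwise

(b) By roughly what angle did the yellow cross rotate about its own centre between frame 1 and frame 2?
24° clockwise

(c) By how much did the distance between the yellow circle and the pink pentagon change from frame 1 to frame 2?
+0.8

Distance in frame 1: 3.7. Distance in frame 2: 4.5.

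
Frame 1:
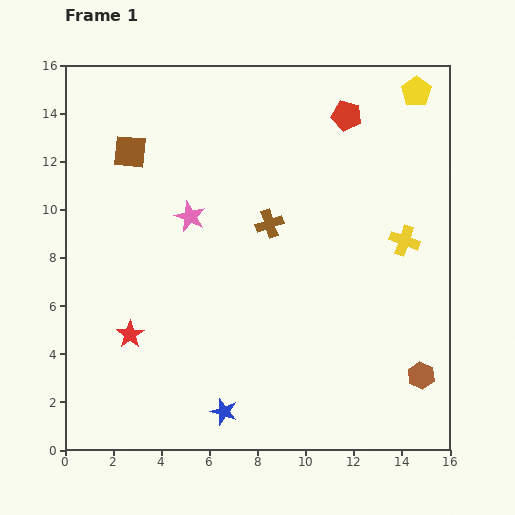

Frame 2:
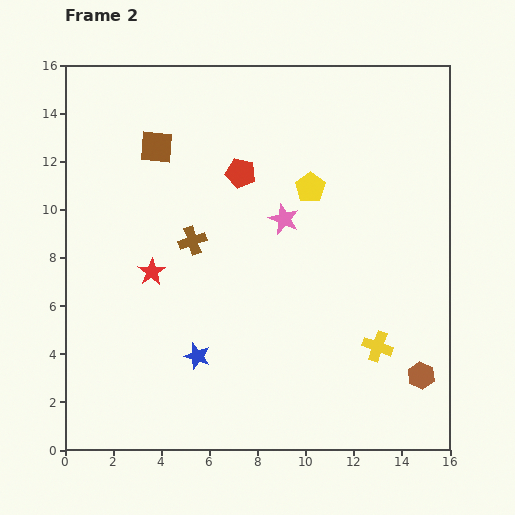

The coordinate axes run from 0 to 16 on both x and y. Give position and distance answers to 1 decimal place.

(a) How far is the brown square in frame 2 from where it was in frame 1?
1.1

The brown square moved from (2.7, 12.4) to (3.8, 12.6), a distance of √(1.1² + 0.2²) ≈ 1.1.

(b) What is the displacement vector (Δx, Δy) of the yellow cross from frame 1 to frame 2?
(-1.1, -4.4)

The yellow cross was at (14.1, 8.7) in frame 1 and (13.0, 4.3) in frame 2.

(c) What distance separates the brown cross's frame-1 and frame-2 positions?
3.3

The brown cross moved from (8.5, 9.4) to (5.3, 8.7), a distance of √(3.2² + 0.7²) ≈ 3.3.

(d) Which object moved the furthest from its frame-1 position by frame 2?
the yellow pentagon

(moved 5.9; next 5.0)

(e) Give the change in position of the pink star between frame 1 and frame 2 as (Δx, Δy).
(3.9, -0.1)

The pink star was at (5.2, 9.7) in frame 1 and (9.1, 9.6) in frame 2.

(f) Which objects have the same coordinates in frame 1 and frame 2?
the brown hexagon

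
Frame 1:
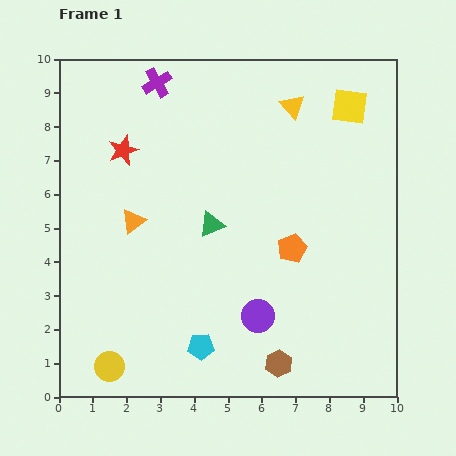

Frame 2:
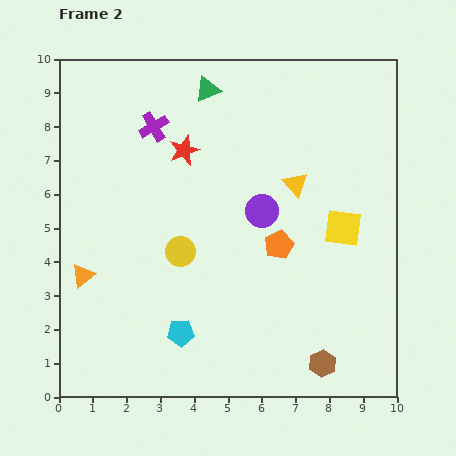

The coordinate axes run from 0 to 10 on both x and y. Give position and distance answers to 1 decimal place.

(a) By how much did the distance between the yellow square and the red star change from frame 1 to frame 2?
-1.6

Distance in frame 1: 6.8. Distance in frame 2: 5.2.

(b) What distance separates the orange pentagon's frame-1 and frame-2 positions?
0.4

The orange pentagon moved from (6.9, 4.4) to (6.5, 4.5), a distance of √(0.4² + 0.1²) ≈ 0.4.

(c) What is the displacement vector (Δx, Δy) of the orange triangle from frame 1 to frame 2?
(-1.5, -1.6)

The orange triangle was at (2.2, 5.2) in frame 1 and (0.7, 3.6) in frame 2.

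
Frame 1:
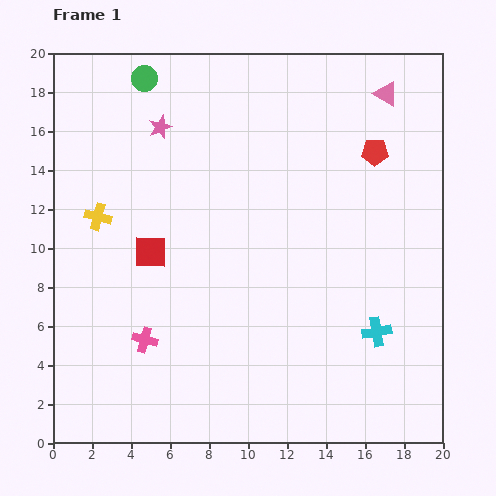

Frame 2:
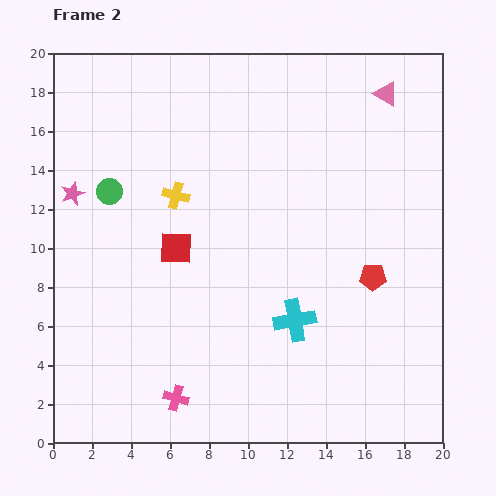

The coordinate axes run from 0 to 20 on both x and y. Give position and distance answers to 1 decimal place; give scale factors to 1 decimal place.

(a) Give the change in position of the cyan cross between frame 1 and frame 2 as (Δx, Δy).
(-4.2, 0.6)

The cyan cross was at (16.6, 5.7) in frame 1 and (12.4, 6.3) in frame 2.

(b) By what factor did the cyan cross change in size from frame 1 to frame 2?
1.4×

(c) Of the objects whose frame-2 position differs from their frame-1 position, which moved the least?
the red square

(moved 1.3)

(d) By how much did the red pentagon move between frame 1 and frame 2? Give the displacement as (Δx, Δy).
(-0.1, -6.4)

The red pentagon was at (16.5, 14.9) in frame 1 and (16.4, 8.5) in frame 2.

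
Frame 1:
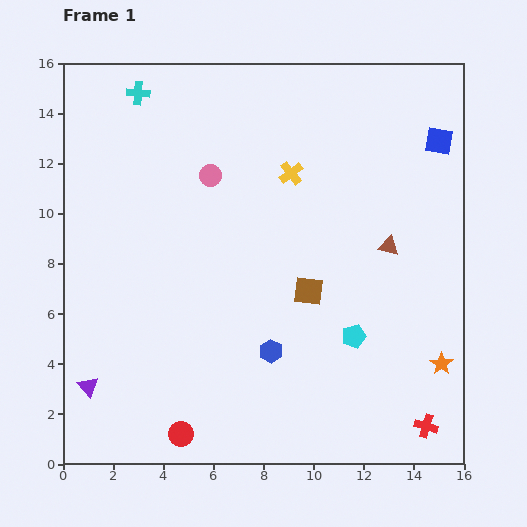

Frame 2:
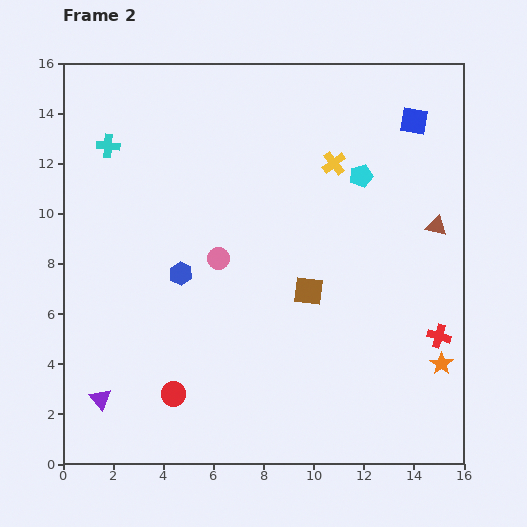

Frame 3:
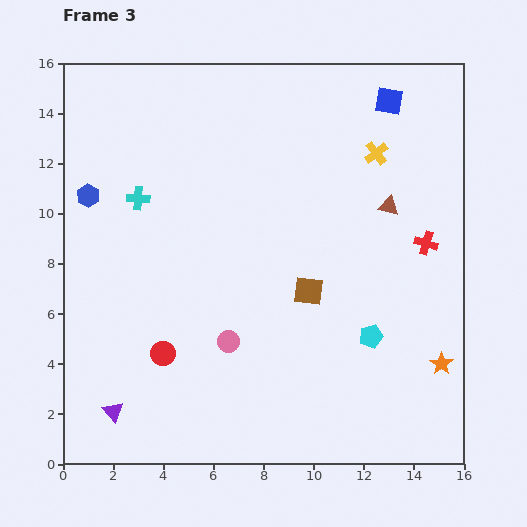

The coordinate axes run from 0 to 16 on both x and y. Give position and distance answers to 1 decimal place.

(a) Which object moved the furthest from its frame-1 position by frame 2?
the cyan pentagon

(moved 6.4; next 4.8)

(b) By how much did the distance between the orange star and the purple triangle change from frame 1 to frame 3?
-0.9

Distance in frame 1: 14.1. Distance in frame 3: 13.2.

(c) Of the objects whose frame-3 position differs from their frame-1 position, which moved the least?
the cyan pentagon

(moved 0.7)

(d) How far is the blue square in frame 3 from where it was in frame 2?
1.3

The blue square moved from (14.0, 13.7) to (13.0, 14.5), a distance of √(1.0² + 0.8²) ≈ 1.3.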